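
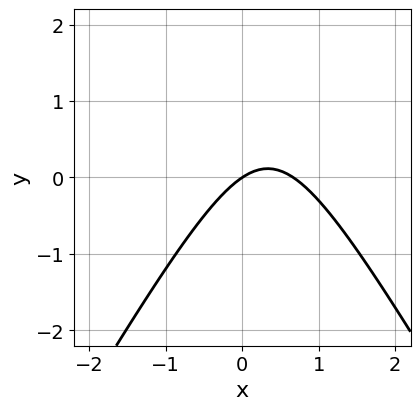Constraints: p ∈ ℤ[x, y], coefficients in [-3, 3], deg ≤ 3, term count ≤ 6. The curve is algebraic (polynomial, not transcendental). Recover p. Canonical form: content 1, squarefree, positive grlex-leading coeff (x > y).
3*x^2 - y^2 - 2*x + 3*y

1. The degree is 2 — a generic line meets the curve in up to 2 points.
2. From the visible intercepts: it crosses the x-axis at the gridline x = 0; it meets the y-axis at y = 0 (among the integer gridlines).
3. Together with the visible shape, these determine p as stated.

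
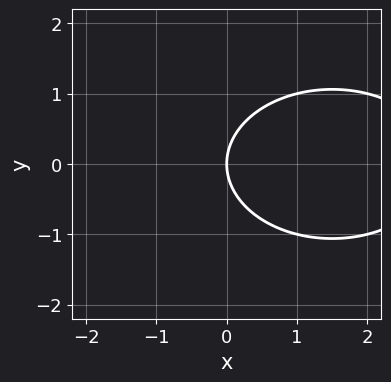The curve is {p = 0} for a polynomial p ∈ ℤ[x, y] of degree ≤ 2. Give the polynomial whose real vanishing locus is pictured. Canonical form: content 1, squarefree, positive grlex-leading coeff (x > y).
x^2 + 2*y^2 - 3*x

First, degree: no degree-1 curve has this shape, so deg p = 2.
Next, symmetries: it's symmetric under y → −y, forcing even powers of y.
Next, from the visible intercepts: it crosses the x-axis at the gridline x = 0; it crosses the y-axis at the gridline y = 0.
Finally, fitting integer coefficients to these (and the overall shape) gives p.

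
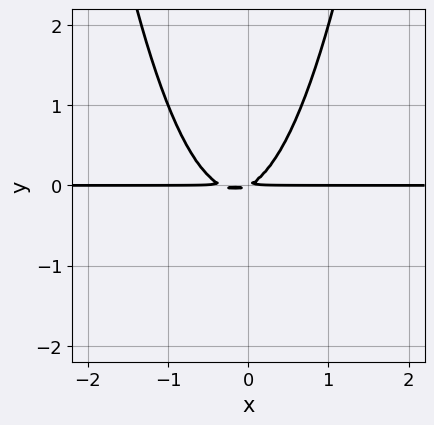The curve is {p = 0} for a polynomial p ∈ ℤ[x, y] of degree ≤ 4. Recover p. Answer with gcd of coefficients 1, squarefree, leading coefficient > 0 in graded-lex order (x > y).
3*x^2*y + x*y - 2*y^2

(a) deg p = 3. The shape is more complex than any degree-2 curve.
(b) Against the integer gridlines: every point of the x-axis in the box is on the curve.
(c) Assembling these constraints gives the stated polynomial.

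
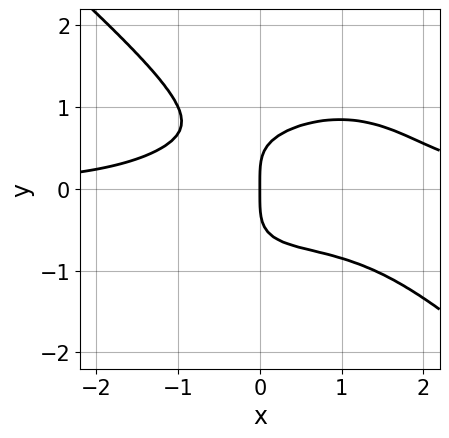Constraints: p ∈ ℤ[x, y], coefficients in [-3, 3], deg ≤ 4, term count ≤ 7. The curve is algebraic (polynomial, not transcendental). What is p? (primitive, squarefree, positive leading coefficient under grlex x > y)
2*x^3*y + 3*y^4 - 2*x^2*y + 2*x*y^2 - 3*x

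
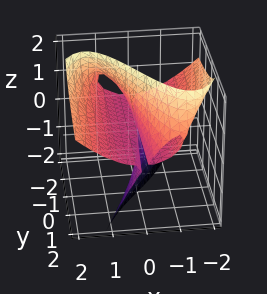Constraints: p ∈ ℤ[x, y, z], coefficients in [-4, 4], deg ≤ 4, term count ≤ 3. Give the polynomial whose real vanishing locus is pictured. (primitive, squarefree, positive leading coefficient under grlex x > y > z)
x^3 - y*z^2 - 3*x*z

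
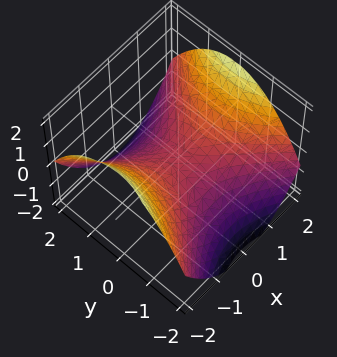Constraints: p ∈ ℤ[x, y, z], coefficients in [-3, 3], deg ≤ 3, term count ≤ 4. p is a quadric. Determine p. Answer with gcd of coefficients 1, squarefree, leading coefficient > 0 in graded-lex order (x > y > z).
x^2 - y^2 - 2*z

First, degree: a saddle surface; a quadric, so deg p = 2.
Then, symmetries: it's symmetric under x → −x, forcing even powers of x; it's symmetric under y → −y, forcing even powers of y.
Then, reading off the gridlines: it meets the z-axis at z = 0 (among the integer gridlines); one y-axis crossing is at y = 0; it meets the x-axis at x = 0 (among the integer gridlines).
Finally, the integer polynomial consistent with all of this is the stated p.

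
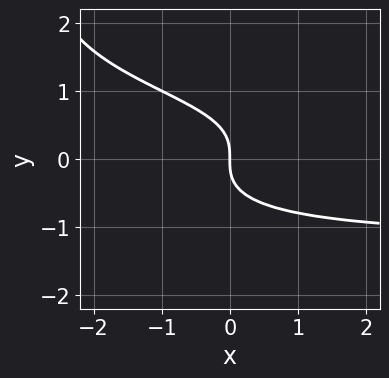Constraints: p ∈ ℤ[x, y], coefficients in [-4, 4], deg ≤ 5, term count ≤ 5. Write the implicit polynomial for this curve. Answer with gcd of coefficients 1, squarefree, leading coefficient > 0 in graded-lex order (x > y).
x*y^3 + 3*y^3 + 2*x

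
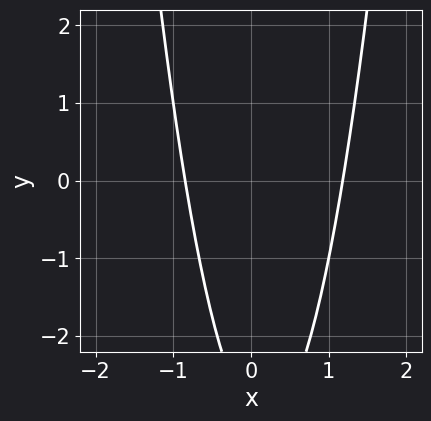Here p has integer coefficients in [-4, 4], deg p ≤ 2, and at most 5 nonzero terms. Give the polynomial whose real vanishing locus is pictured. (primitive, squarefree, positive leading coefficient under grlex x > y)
1. Degree: the shape is more complex than any degree-1 curve, so deg p = 2.
2. Reading off the gridlines: no y-intercept at any integer in the box.
3. Fitting integer coefficients to these (and the overall shape) gives p.

3*x^2 - x - y - 3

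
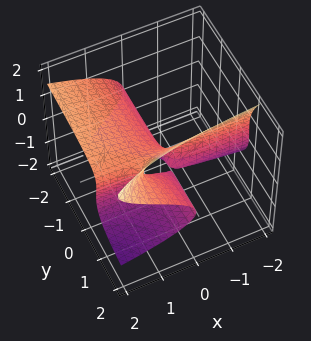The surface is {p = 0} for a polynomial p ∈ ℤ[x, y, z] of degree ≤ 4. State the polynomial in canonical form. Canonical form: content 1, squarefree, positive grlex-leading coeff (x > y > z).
3*y*z^2 - 2*z^3 - 3*x*y + 2*x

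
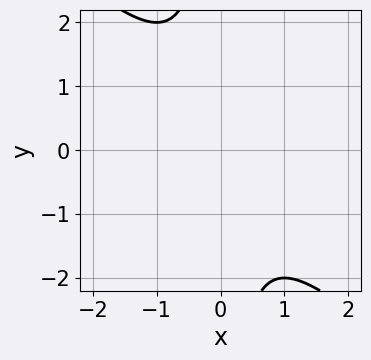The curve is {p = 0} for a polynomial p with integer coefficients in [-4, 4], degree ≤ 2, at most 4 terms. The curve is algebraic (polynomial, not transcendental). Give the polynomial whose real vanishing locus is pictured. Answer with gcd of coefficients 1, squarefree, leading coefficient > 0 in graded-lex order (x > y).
x^2 + x*y + 1

deg p = 2. A generic line meets the curve in up to 2 points.
Reading off the gridlines: it misses every integer gridline on the x-axis; the curve avoids every integer y-axis point in the box.
These observations pin down the coefficients.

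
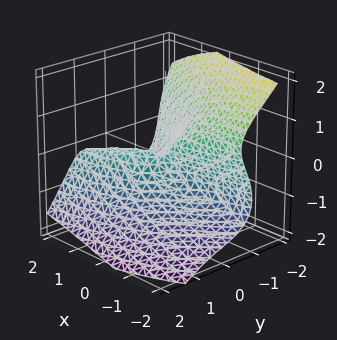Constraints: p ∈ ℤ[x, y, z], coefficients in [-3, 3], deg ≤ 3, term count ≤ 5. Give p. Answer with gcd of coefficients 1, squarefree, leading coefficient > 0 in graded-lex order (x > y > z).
3*y^3 + 3*z^3 + x^2 - 3*x*y + 2*x*z

Degree: a generic line meets the surface in up to 3 points, so deg p = 3.
Observable constraints: it crosses the x-axis at the gridline x = 0; one y-axis crossing is at y = 0; it meets the z-axis at z = 0 (among the integer gridlines).
Matching integer coefficients to the picture gives p.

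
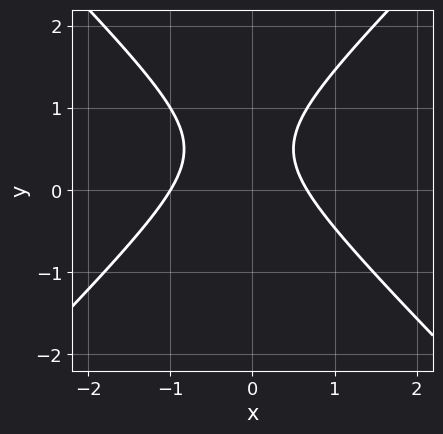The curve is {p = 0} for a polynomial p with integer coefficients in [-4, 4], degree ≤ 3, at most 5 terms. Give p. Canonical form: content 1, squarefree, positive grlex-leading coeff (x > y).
3*x^2 - 3*y^2 + x + 3*y - 2

Degree: the shape is more complex than any degree-1 curve, so deg p = 2.
Against the integer gridlines: the curve avoids every integer y-axis point in the box; one x-axis crossing is at x = -1.
The integer polynomial consistent with all of this is the stated p.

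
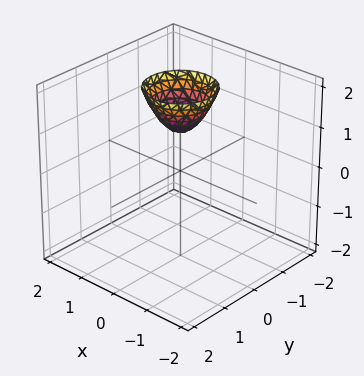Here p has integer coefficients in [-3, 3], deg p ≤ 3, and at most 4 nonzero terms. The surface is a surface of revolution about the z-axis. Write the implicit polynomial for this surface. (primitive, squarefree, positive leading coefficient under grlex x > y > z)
Degree: the shape is more complex than any degree-1 surface, so deg p = 2.
Symmetry: every cross-section ⟂ z is a circle, so x, y appear only via x² + y².
From the axis intercepts and sections: no x-intercept at any integer in the box; it crosses the z-axis at the gridline z = 1; no y-intercept at any integer in the box; a circular section at z = 2 has radius between 0 and 1.
The integer polynomial consistent with all of this is the stated p.

3*x^2 + 3*y^2 - 2*z + 2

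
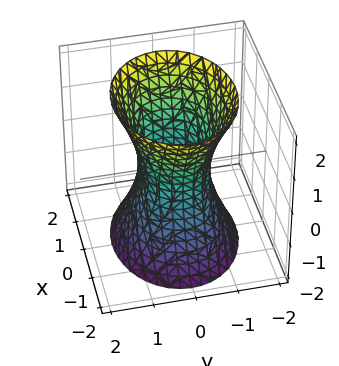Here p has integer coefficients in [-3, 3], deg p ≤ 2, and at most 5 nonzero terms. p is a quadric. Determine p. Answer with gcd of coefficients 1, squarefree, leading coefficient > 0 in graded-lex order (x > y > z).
2*x^2 + 3*y^2 - z^2 - 2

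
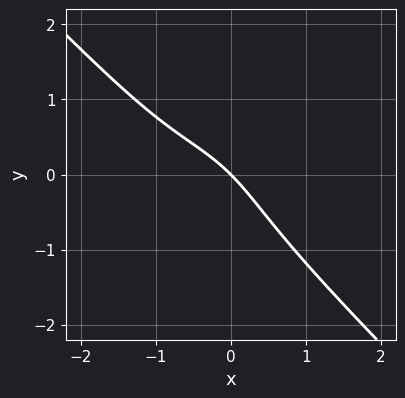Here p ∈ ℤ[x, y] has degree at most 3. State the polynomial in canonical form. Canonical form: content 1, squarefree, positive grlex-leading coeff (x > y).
x^3 + y^3 + x^2 + 2*x + 2*y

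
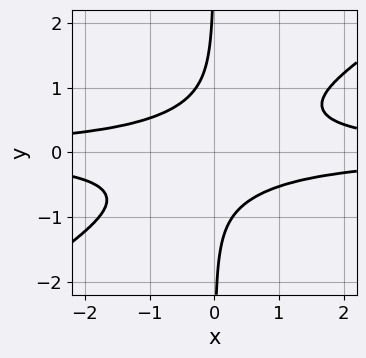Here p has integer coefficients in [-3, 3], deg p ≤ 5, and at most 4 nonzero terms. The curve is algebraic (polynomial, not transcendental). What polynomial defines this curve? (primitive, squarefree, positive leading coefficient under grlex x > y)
2*x^2*y^2 - 3*x*y^3 - 1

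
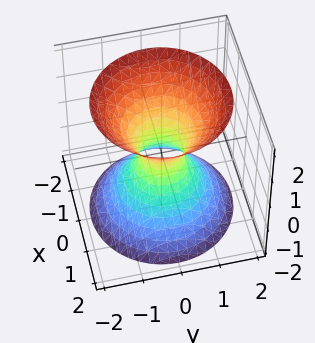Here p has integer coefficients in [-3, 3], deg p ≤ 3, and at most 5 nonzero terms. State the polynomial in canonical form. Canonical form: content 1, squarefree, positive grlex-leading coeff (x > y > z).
3*x^2 + 3*y^2 - 2*z^2 - 1

First, deg p = 2. No degree-1 surface has this shape.
Then, symmetries: rotational symmetry about the z-axis ⇒ p depends on x, y only through x² + y².
Next, reading off the gridlines: the surface avoids every integer z-axis point in the box; a circular section at z = 0 has radius between 0 and 1.
Finally, matching integer coefficients to the picture gives p.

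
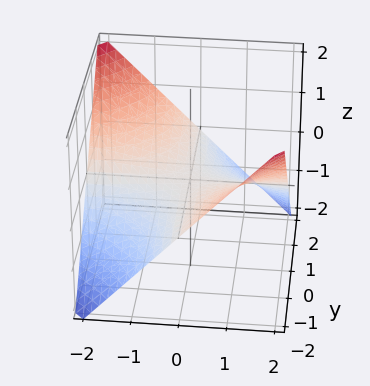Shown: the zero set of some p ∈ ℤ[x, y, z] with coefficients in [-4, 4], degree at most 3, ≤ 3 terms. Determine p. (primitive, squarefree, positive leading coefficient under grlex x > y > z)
(a) Degree: a saddle surface; a quadric, so deg p = 2.
(b) Reading off the gridlines: every point of the y-axis in the box is on the surface; the visible x-axis segment lies entirely on the surface; one z-axis crossing is at z = 0.
(c) Matching integer coefficients to the picture gives p.

x*y + 2*z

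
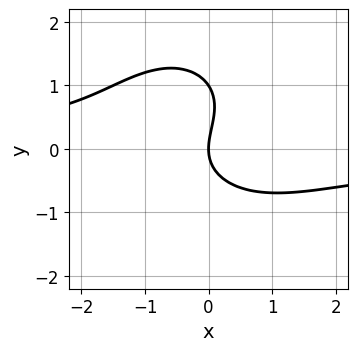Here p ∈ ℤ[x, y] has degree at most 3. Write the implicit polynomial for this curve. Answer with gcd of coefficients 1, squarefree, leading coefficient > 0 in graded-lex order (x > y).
2*x^2*y + 2*y^3 - 2*y^2 + 3*x

Degree: the shape is more complex than any degree-2 curve, so deg p = 3.
Reading off the gridlines: the y-axis gridline crossings are at y ∈ {0, 1}; it meets the x-axis at x = 0 (among the integer gridlines).
Solving for integer coefficients yields p as stated.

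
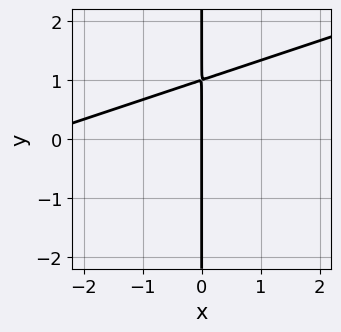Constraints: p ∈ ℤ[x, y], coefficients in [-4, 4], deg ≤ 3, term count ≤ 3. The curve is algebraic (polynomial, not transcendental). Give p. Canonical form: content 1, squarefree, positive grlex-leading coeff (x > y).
First, the degree is 2 — no degree-1 curve has this shape.
Then, reading off the gridlines: one x-axis crossing is at x = 0; the visible y-axis segment lies entirely on the curve.
Finally, assembling these constraints gives the stated polynomial.

x^2 - 3*x*y + 3*x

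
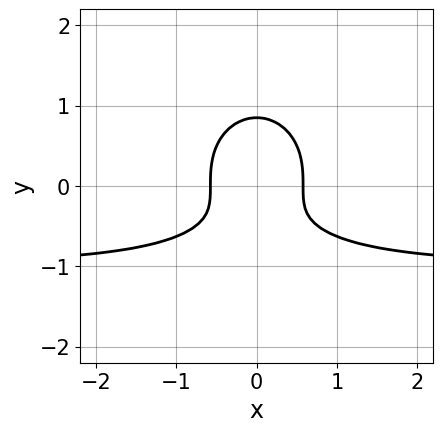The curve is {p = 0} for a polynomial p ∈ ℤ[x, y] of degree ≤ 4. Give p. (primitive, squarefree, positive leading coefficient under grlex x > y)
3*x^2*y + 3*y^3 + 3*x^2 - y - 1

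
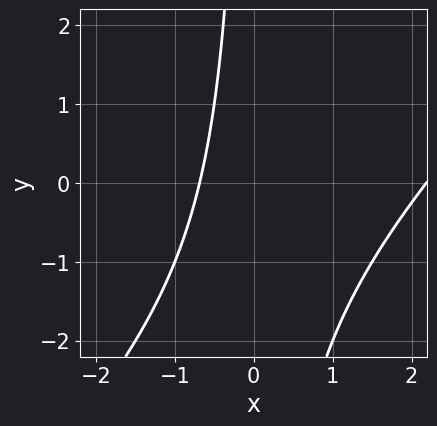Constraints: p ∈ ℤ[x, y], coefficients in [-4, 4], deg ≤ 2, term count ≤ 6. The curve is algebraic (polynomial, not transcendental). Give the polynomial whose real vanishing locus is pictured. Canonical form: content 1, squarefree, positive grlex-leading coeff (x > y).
2*x^2 - 2*x*y - 3*x - 3

1. Degree: the shape is more complex than any degree-1 curve, so deg p = 2.
2. Against the integer gridlines: the curve avoids every integer y-axis point in the box.
3. Fitting integer coefficients to these (and the overall shape) gives p.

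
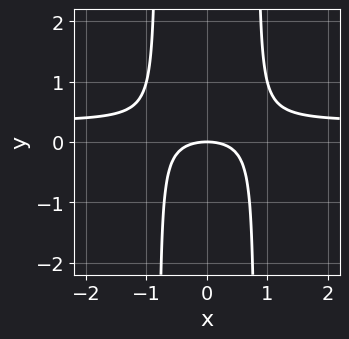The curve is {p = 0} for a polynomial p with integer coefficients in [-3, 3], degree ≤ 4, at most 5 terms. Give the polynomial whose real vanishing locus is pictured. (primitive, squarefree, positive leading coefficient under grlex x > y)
3*x^2*y - x^2 - 2*y

1. The degree is 3 — a generic line meets the curve in up to 3 points.
2. Symmetries: it's symmetric under x → −x, forcing even powers of x.
3. Observable constraints: it crosses the y-axis at the gridline y = 0; it meets the x-axis at x = 0 (among the integer gridlines).
4. Putting this together gives p.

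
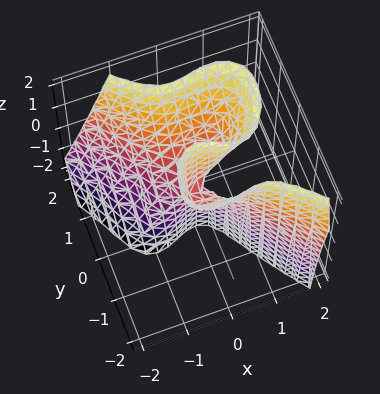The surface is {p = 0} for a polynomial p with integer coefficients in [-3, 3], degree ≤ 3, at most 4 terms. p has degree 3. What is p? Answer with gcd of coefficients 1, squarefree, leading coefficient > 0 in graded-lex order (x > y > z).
3*x^3 - 2*x^2*z + 2*y^3 - 2*y*z

1. deg p = 3. No degree-2 surface has this shape.
2. Against the integer gridlines: every point of the z-axis in the box is on the surface; it crosses the y-axis at the gridline y = 0; it meets the x-axis at x = 0 (among the integer gridlines).
3. Together with the visible shape, these determine p as stated.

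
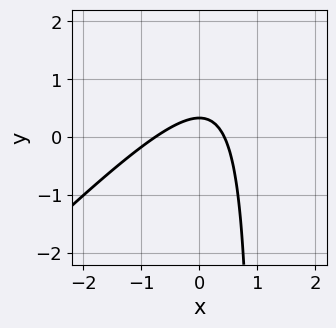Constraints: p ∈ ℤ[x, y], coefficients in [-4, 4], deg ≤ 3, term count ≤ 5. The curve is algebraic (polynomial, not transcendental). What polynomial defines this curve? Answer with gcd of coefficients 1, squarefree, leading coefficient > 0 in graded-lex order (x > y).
3*x^2 - 3*x*y + x + 3*y - 1

The degree is 2 — a generic line meets the curve in up to 2 points.
Solving for integer coefficients yields p as stated.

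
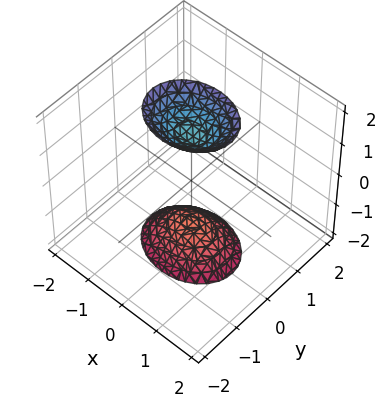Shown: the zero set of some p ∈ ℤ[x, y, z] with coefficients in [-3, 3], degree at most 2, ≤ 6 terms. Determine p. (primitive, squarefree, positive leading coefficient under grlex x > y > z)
2*x^2 + 3*y^2 - z^2 + 2

1. There are 2 components. They look like related sheets of one shape, so recover p as a whole.
2. deg p = 2. Two sheets facing apart; a quadric.
3. Symmetries: it's symmetric under z → −z, forcing even powers of z; the y ↦ −y reflection is a symmetry, so y appears only in even powers; it's symmetric under x → −x, forcing even powers of x.
4. Against the integer gridlines: no x-intercept at any integer in the box; it misses every integer gridline on the y-axis.
5. These observations pin down the coefficients.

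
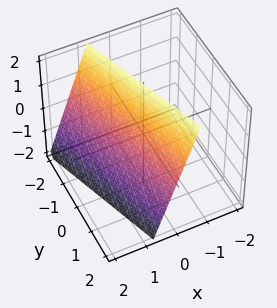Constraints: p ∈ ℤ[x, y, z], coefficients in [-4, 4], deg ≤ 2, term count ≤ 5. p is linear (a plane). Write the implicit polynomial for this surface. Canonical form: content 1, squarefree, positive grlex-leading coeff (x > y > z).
First, the degree is 1 — every cross-section is a straight line — this is a plane.
Then, observable constraints: it meets the y-axis at y = 2 (among the integer gridlines); it crosses the z-axis at the gridline z = 2.
Finally, solving for integer coefficients yields p as stated.

3*x + y + z - 2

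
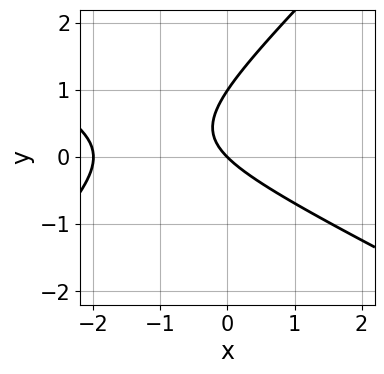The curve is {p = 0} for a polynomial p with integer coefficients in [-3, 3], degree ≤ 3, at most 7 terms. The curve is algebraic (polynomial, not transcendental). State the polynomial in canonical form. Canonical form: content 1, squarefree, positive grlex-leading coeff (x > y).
x^2 + x*y - 2*y^2 + 2*x + 2*y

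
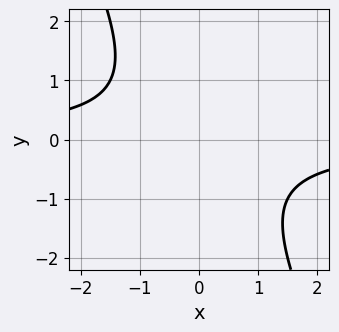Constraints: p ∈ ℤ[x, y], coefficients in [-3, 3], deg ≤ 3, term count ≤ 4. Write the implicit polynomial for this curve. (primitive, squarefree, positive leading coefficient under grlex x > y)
The degree is 2 — no degree-1 curve has this shape.
Checking where it meets the axes: no y-intercept at any integer in the box; it misses every integer gridline on the x-axis.
Fitting integer coefficients to these (and the overall shape) gives p.

2*x*y + y^2 + 2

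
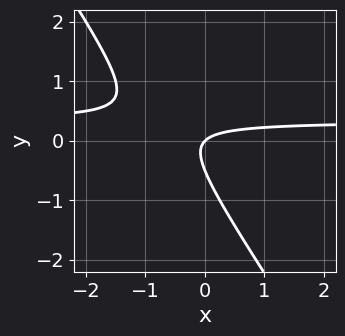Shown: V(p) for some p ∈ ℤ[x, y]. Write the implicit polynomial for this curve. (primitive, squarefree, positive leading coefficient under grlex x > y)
3*x*y + 2*y^2 - x + y

deg p = 2. The shape is more complex than any degree-1 curve.
From the visible intercepts: one x-axis crossing is at x = 0; one y-axis crossing is at y = 0.
Solving for integer coefficients yields p as stated.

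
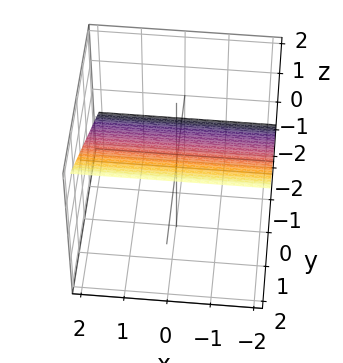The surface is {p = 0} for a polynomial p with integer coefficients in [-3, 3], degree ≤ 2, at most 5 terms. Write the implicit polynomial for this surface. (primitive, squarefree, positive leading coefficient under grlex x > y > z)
The degree is 1 — every cross-section is a straight line — this is a plane.
Observable constraints: one y-axis crossing is at y = -1; the surface avoids every integer x-axis point in the box.
Fitting integer coefficients to these (and the overall shape) gives p.

2*y - 3*z + 2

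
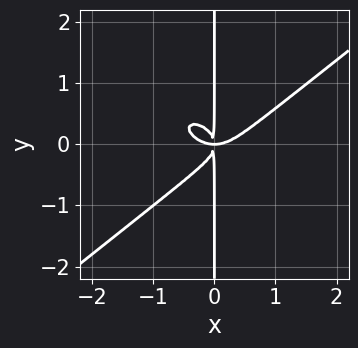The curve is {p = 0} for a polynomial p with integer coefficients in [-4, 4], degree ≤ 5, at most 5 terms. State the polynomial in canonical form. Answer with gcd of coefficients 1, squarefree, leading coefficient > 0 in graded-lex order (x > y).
x^4 - 2*x*y^3 - x^2*y

1. The degree is 4 — no degree-3 curve has this shape.
2. Reading off the gridlines: every point of the y-axis in the box is on the curve.
3. Together with the visible shape, these determine p as stated.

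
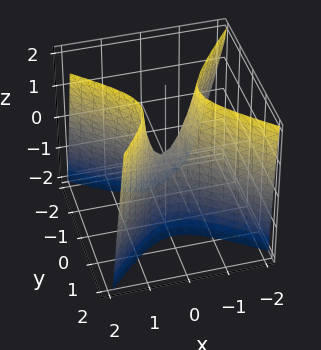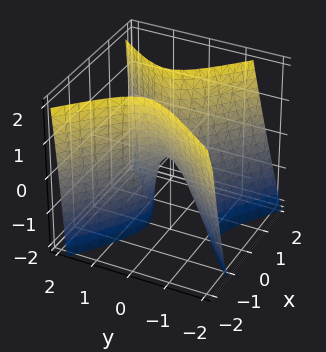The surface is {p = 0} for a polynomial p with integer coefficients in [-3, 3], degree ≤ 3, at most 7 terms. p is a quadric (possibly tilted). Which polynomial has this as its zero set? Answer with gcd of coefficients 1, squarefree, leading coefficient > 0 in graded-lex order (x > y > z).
(a) Degree: no degree-1 surface has this shape, so deg p = 2.
(b) Checking where it meets the axes: it crosses the z-axis at the gridline z = 0; one x-axis crossing is at x = 0; it meets the y-axis at y = 0 (among the integer gridlines).
(c) Together with the visible shape, these determine p as stated.

3*x^2 + x*y - 3*y^2 + y*z - z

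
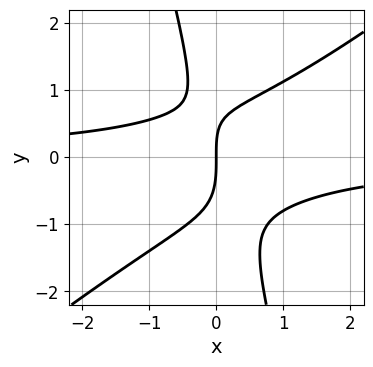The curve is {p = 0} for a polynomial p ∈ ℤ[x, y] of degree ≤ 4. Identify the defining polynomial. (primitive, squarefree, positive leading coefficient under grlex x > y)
3*x^2*y - 3*x*y^2 - y^3 - x*y + 3*x

deg p = 3. The shape is more complex than any degree-2 curve.
From the visible intercepts: it meets the x-axis at x = 0 (among the integer gridlines); it meets the y-axis at y = 0 (among the integer gridlines).
Fitting integer coefficients to these (and the overall shape) gives p.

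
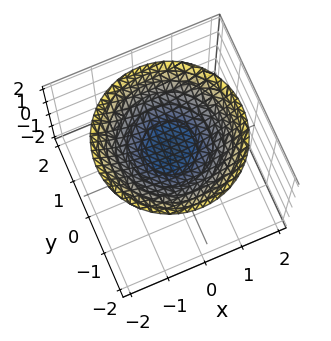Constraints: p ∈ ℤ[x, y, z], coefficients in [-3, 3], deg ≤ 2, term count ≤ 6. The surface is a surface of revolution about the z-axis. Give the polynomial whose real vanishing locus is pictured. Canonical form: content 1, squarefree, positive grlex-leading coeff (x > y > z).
1. Degree: no degree-1 surface has this shape, so deg p = 2.
2. Symmetry: the z-axis is an axis of rotation, so x and y enter only as x² + y².
3. From the visible intercepts: it meets the z-axis at z = 1 (among the integer gridlines); a circular section at z = 2 has radius between 1 and 2; the surface avoids every integer x-axis point in the box; no y-intercept at any integer in the box.
4. These observations pin down the coefficients.

x^2 + y^2 - 3*z + 3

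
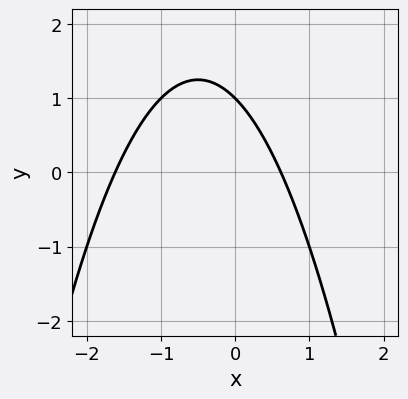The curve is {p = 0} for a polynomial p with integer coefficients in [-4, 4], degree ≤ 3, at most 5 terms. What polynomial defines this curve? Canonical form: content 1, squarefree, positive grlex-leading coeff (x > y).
x^2 + x + y - 1

The degree is 2 — no degree-1 curve has this shape.
From the axis intercepts and sections: one y-axis crossing is at y = 1.
Together with the visible shape, these determine p as stated.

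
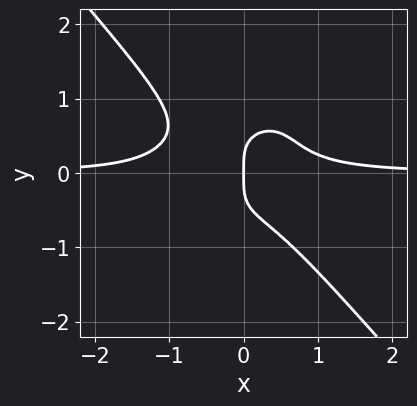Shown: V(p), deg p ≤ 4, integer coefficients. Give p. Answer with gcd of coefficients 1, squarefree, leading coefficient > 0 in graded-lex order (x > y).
3*x^3*y + 2*y^4 + x^2*y - x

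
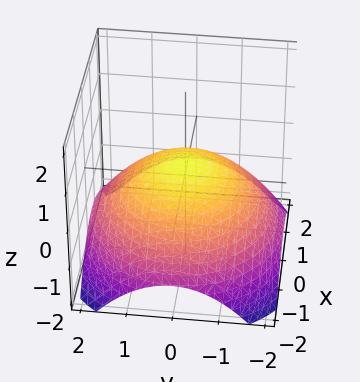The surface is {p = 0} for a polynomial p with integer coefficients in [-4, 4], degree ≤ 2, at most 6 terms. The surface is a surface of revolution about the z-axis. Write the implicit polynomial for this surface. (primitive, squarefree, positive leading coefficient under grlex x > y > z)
x^2 + y^2 + 3*z - 1

First, the degree is 2 — the shape is more complex than any degree-1 surface.
Then, symmetry: the surface is invariant under rotation about z: p = q(x² + y², z).
Next, from the visible intercepts: a circular section at z = 0 has radius exactly 1; among the integer gridlines, it crosses the x-axis at x ∈ {-1, 1}; among the integer gridlines, it crosses the y-axis at y ∈ {-1, 1}.
Finally, fitting integer coefficients to these (and the overall shape) gives p.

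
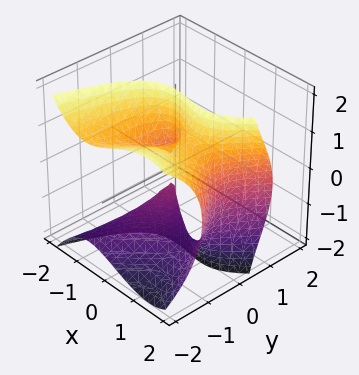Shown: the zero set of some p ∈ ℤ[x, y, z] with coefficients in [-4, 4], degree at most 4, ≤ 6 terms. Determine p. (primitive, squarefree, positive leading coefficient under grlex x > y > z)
2*x^3 - x*y^2 - 2*y*z^2 - 3*x^2 - 2*y^2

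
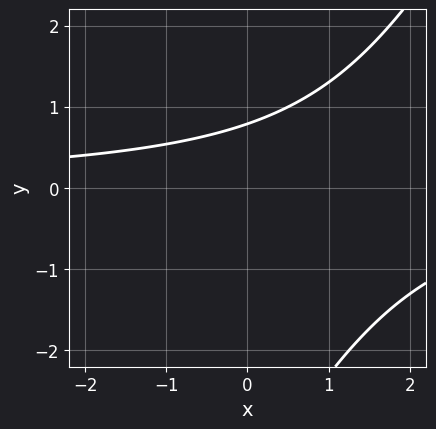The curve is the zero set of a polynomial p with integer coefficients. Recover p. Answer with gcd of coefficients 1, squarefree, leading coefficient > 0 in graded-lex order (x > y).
2*x*y - y^2 - 3*y + 3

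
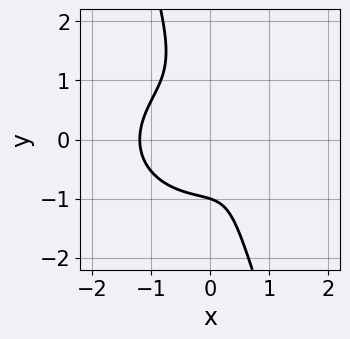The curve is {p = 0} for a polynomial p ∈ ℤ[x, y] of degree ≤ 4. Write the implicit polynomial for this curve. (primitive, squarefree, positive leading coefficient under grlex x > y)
(a) deg p = 3. No degree-2 curve has this shape.
(b) From the axis intercepts and sections: it crosses the y-axis at the gridline y = -1.
(c) Putting this together gives p.

2*x^3 + 3*x*y^2 + y^3 - 2*x + 1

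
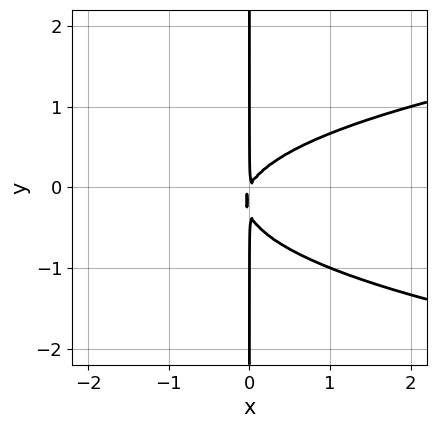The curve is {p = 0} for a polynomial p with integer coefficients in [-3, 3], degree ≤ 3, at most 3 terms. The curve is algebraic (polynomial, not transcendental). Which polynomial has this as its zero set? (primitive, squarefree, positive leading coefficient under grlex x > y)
3*x*y^2 - 2*x^2 + x*y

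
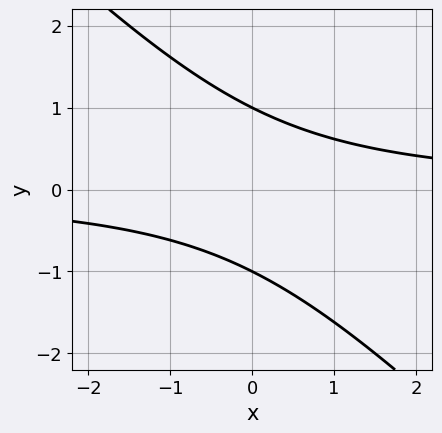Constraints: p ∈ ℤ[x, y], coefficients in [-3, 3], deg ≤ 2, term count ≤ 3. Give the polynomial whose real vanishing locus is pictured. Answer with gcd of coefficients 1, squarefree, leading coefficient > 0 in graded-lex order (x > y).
x*y + y^2 - 1

Degree: a generic line meets the curve in up to 2 points, so deg p = 2.
Observable constraints: the y-axis gridline crossings are at y ∈ {-1, 1}; the curve avoids every integer x-axis point in the box.
Assembling these constraints gives the stated polynomial.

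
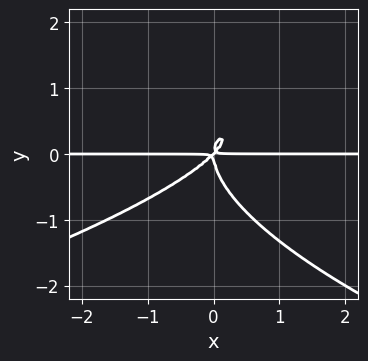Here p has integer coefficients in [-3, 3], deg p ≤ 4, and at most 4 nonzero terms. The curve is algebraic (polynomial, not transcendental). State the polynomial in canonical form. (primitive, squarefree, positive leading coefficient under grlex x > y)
1. Degree: a generic line meets the curve in up to 4 points, so deg p = 4.
2. Reading off the gridlines: the visible x-axis segment lies entirely on the curve.
3. Fitting integer coefficients to these (and the overall shape) gives p.

y^4 + x^2*y - x*y^2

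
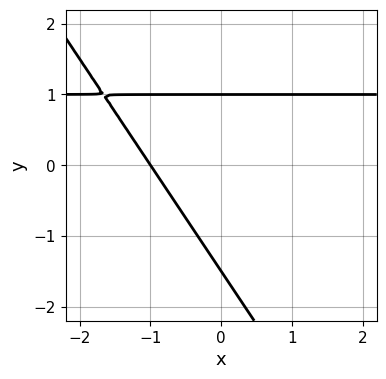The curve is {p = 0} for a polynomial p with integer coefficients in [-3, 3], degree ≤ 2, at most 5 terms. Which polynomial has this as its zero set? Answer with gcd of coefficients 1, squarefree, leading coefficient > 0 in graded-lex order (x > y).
3*x*y + 2*y^2 - 3*x + y - 3

First, deg p = 2.
Then, from the visible intercepts: one y-axis crossing is at y = 1; one x-axis crossing is at x = -1.
Finally, the integer polynomial consistent with all of this is the stated p.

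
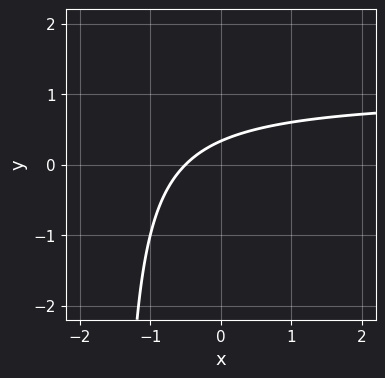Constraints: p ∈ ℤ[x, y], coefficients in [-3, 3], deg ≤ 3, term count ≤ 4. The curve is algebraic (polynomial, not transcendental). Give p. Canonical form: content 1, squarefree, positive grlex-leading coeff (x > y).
2*x*y - 2*x + 3*y - 1

The degree is 2 — no degree-1 curve has this shape.
The integer polynomial consistent with all of this is the stated p.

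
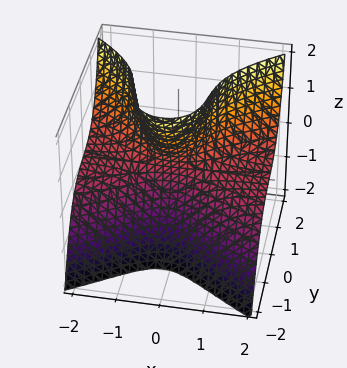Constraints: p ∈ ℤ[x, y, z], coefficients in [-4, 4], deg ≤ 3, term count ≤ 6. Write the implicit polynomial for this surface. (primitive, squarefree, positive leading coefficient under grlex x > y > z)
(a) Degree: no degree-2 surface has this shape, so deg p = 3.
(b) Checking where it meets the axes: it crosses the z-axis at the gridline z = 0; it crosses the y-axis at the gridline y = 0.
(c) These observations pin down the coefficients. Check: (-2, 0, 0) on the x-axis lies on the surface, and p(-2, 0, 0) = 0. ✓

3*x^2*z - 3*y^3 + x*z - z^2 - 2*y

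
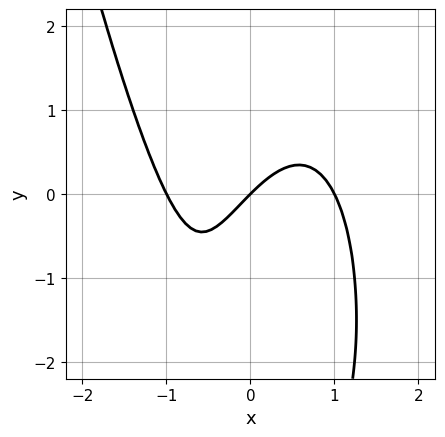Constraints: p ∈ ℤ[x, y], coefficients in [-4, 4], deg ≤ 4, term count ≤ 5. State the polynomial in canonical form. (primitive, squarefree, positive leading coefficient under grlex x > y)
3*x^3 + y^2 - 3*x + 3*y

Degree: no degree-2 curve has this shape, so deg p = 3.
Reading off the gridlines: one y-axis crossing is at y = 0; the x-axis gridline crossings are at x ∈ {-1, 0, 1}.
These observations pin down the coefficients.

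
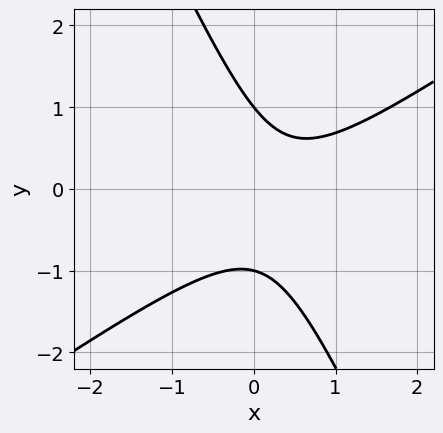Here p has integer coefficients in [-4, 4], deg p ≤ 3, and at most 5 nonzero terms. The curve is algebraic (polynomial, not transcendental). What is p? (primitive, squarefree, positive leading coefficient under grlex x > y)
(a) The degree is 2 — a generic line meets the curve in up to 2 points.
(b) Checking where it meets the axes: it misses every integer gridline on the x-axis; the y-axis gridline crossings are at y ∈ {-1, 1}.
(c) Matching integer coefficients to the picture gives p.

3*x^2 - 3*x*y - 2*y^2 - 2*x + 2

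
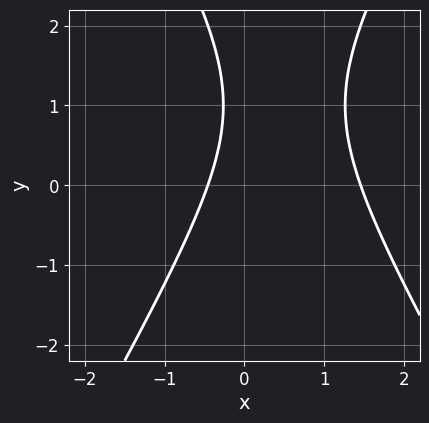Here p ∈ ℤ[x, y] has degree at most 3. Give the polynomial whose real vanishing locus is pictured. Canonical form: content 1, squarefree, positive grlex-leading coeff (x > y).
3*x^2 - y^2 - 3*x + 2*y - 2

First, degree: a generic line meets the curve in up to 2 points, so deg p = 2.
Next, from the axis intercepts and sections: no y-intercept at any integer in the box.
Finally, the integer polynomial consistent with all of this is the stated p.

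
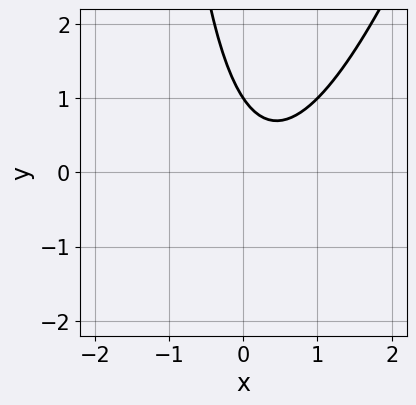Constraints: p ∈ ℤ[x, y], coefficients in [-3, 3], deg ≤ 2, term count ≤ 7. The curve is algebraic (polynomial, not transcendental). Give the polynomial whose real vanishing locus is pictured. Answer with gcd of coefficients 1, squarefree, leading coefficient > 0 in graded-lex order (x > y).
1. deg p = 2. The shape is more complex than any degree-1 curve.
2. From the axis intercepts and sections: it misses every integer gridline on the x-axis; it crosses the y-axis at the gridline y = 1.
3. These observations pin down the coefficients.

3*x^2 - x*y - 2*x - 2*y + 2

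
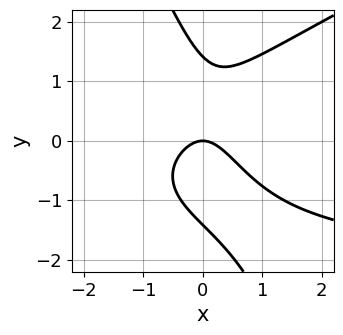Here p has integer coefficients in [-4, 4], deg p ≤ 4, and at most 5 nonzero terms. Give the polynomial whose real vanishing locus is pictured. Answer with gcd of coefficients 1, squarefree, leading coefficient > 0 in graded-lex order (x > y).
x^2*y - 2*x*y^2 - y^3 + 3*x^2 + 2*y

The degree is 3 — a generic line meets the curve in up to 3 points.
Against the integer gridlines: it crosses the x-axis at the gridline x = 0; it meets the y-axis at y = 0 (among the integer gridlines).
Assembling these constraints gives the stated polynomial.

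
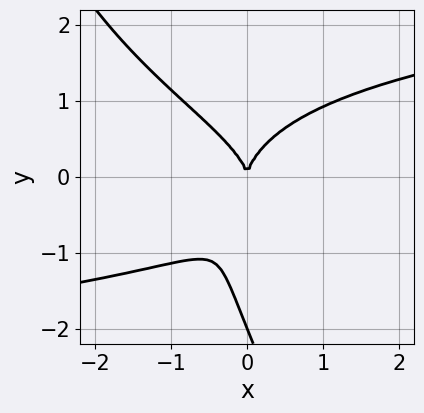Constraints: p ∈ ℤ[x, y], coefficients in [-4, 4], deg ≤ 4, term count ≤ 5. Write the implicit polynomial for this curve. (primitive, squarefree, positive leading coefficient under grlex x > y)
2*x*y^3 + y^4 - x*y^2 + 2*y^3 - 3*x^2

(a) Degree: a generic line meets the curve in up to 4 points, so deg p = 4.
(b) Against the integer gridlines: one x-axis crossing is at x = 0; among the integer gridlines, it crosses the y-axis at y ∈ {-2, 0}.
(c) Together with the visible shape, these determine p as stated.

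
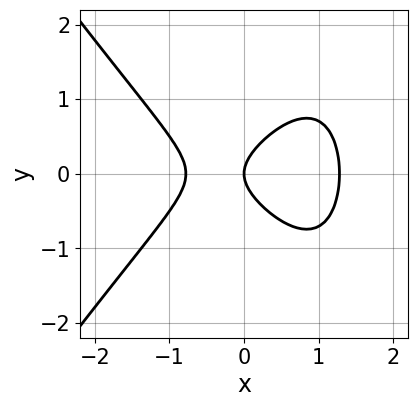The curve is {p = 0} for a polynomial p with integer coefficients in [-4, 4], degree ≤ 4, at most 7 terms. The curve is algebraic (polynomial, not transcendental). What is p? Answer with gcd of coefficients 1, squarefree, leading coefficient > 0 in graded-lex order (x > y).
(a) deg p = 3.
(b) Symmetries: the y ↦ −y reflection is a symmetry, so y appears only in even powers.
(c) Against the integer gridlines: it meets the y-axis at y = 0 (among the integer gridlines); it meets the x-axis at x = 0 (among the integer gridlines).
(d) Fitting integer coefficients to these (and the overall shape) gives p.

2*x^3 - x*y^2 - x^2 + 3*y^2 - 2*x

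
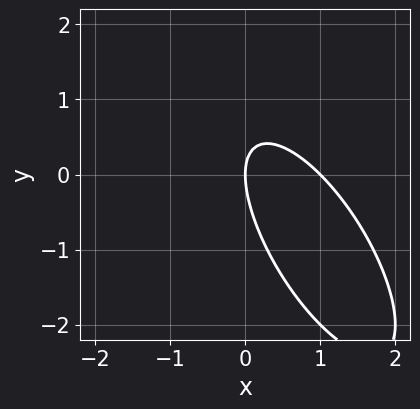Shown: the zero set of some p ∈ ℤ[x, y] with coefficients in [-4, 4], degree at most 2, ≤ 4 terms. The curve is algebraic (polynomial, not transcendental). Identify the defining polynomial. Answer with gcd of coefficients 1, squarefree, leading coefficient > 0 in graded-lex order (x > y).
2*x^2 + 2*x*y + y^2 - 2*x

First, the degree is 2 — a generic line meets the curve in up to 2 points.
Then, from the axis intercepts and sections: it meets the y-axis at y = 0 (among the integer gridlines); among the integer gridlines, it crosses the x-axis at x ∈ {0, 1}.
Finally, together with the visible shape, these determine p as stated.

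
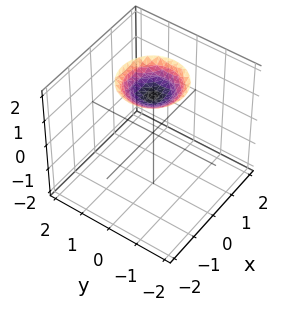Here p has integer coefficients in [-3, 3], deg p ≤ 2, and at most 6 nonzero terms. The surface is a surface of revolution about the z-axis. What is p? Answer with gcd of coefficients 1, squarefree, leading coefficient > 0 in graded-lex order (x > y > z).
The degree is 2 — a generic line meets the surface in up to 2 points.
Symmetries: rotational symmetry about the z-axis ⇒ p depends on x, y only through x² + y².
Against the integer gridlines: a circular section at z = 2 has radius exactly 1; it misses every integer gridline on the y-axis.
Putting this together gives p.

x^2 + y^2 - 2*z + 3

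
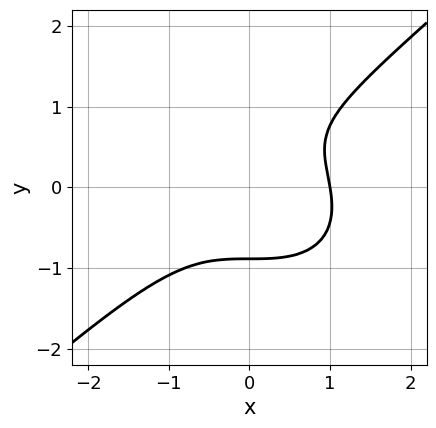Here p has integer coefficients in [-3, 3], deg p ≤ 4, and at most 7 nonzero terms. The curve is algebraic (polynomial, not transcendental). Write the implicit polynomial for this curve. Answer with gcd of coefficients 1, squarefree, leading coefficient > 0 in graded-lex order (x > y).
1. Degree: the shape is more complex than any degree-2 curve, so deg p = 3.
2. Against the integer gridlines: it crosses the x-axis at the gridline x = 1.
3. Putting this together gives p.

2*x^3 - 3*y^3 + y^2 + y - 2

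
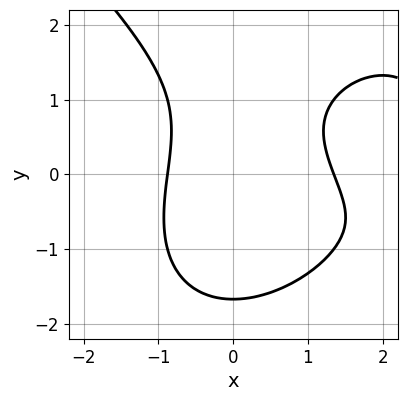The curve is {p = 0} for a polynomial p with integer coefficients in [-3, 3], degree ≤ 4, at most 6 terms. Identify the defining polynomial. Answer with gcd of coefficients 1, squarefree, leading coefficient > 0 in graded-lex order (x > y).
(a) The degree is 3 — a generic line meets the curve in up to 3 points.
(b) The integer polynomial consistent with all of this is the stated p.

x^3 + y^3 - 3*x^2 - y + 3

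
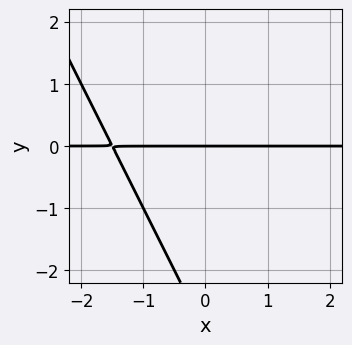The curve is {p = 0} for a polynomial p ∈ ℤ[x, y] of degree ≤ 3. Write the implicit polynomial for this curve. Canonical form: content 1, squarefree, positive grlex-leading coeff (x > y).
2*x*y + y^2 + 3*y

1. Degree: a generic line meets the curve in up to 2 points, so deg p = 2.
2. Observable constraints: it meets the y-axis at y = 0 (among the integer gridlines); the visible x-axis segment lies entirely on the curve.
3. Putting this together gives p.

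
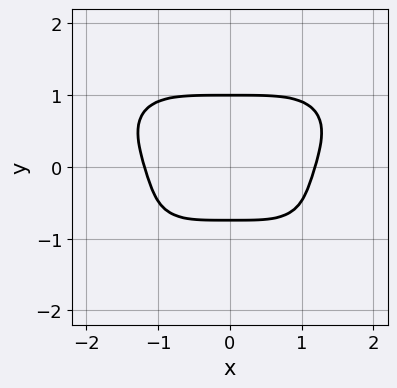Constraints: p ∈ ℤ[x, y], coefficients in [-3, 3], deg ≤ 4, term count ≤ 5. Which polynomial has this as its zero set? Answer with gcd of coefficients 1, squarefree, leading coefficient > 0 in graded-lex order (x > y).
x^4 + 3*y^4 + y^3 - 2*y - 2

First, the degree is 4 — no degree-3 curve has this shape.
Next, symmetries: mirror symmetry x ↦ −x ⇒ only even powers of x.
Next, checking where it meets the axes: it meets the y-axis at y = 1 (among the integer gridlines).
Finally, the integer polynomial consistent with all of this is the stated p.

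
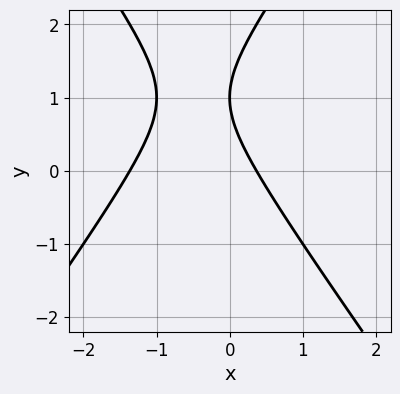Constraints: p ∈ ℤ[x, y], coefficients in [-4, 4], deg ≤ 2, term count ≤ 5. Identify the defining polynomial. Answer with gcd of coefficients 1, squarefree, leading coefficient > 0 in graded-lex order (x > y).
1. Degree: no degree-1 curve has this shape, so deg p = 2.
2. From the axis intercepts and sections: one y-axis crossing is at y = 1.
3. Matching integer coefficients to the picture gives p.

2*x^2 - y^2 + 2*x + 2*y - 1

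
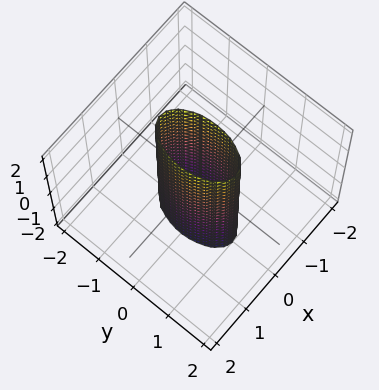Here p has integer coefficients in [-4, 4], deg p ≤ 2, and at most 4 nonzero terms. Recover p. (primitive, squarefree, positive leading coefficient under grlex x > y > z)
1. The degree is 2 — a cylinder; a quadric.
2. Symmetries: it's symmetric under x → −x, forcing even powers of x; mirror symmetry z ↦ −z ⇒ only even powers of z; the y ↦ −y reflection is a symmetry, so y appears only in even powers.
3. Reading off the gridlines: among the integer gridlines, it crosses the y-axis at y ∈ {-1, 1}; no z-intercept at any integer in the box.
4. Putting this together gives p.

3*x^2 + y^2 - 1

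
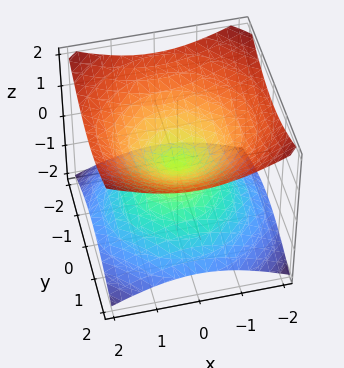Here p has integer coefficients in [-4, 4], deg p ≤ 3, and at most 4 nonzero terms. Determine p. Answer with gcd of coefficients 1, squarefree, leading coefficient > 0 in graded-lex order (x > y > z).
(a) The degree is 2 — a double cone through the origin; a quadric.
(b) Symmetries: mirror symmetry z ↦ −z ⇒ only even powers of z; rotational symmetry about the z-axis ⇒ p depends on x, y only through x² + y².
(c) From the axis intercepts and sections: it crosses the z-axis at the gridline z = 0; a circular section at z = 1 has radius between 1 and 2; one x-axis crossing is at x = 0.
(d) Solving for integer coefficients yields p as stated.

x^2 + y^2 - 2*z^2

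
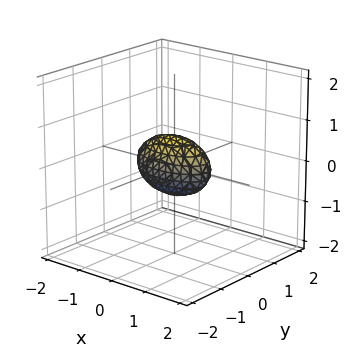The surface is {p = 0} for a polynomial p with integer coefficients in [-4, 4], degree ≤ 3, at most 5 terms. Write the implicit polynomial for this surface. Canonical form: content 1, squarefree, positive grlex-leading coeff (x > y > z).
x^2 + 3*y^2 + 2*z^2 - 1

(a) The degree is 2 — bounded and convex; a quadric.
(b) Symmetries: mirror symmetry x ↦ −x ⇒ only even powers of x; the z ↦ −z reflection is a symmetry, so z appears only in even powers; mirror symmetry y ↦ −y ⇒ only even powers of y.
(c) Checking where it meets the axes: the x-axis gridline crossings are at x ∈ {-1, 1}.
(d) Together with the visible shape, these determine p as stated.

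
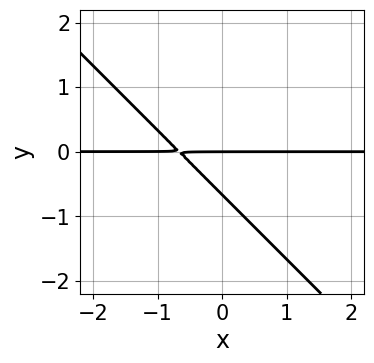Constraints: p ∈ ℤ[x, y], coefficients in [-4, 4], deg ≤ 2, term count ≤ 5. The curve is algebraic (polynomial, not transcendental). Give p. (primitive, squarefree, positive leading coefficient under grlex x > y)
Degree: a generic line meets the curve in up to 2 points, so deg p = 2.
Checking where it meets the axes: every point of the x-axis in the box is on the curve; it crosses the y-axis at the gridline y = 0.
Solving for integer coefficients yields p as stated.

3*x*y + 3*y^2 + 2*y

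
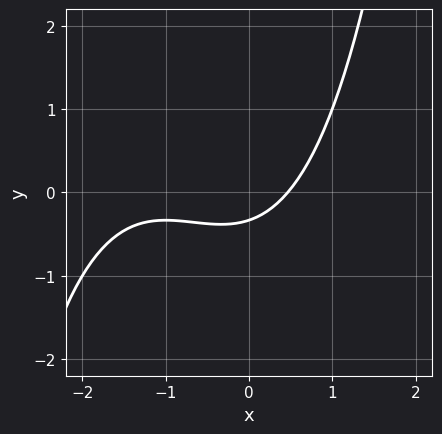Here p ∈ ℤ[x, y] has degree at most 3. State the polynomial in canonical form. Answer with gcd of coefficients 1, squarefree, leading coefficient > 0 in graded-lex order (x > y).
x^3 + 2*x^2 + x - 3*y - 1

Degree: a generic line meets the curve in up to 3 points, so deg p = 3.
Matching integer coefficients to the picture gives p.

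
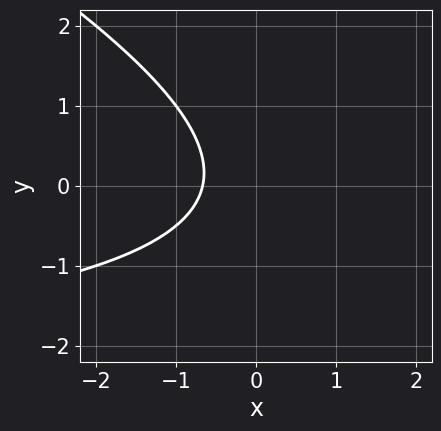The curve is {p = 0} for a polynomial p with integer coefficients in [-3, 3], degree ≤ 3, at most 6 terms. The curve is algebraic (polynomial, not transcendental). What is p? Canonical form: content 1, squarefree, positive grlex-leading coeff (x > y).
x*y + 2*y^2 + 3*x + 2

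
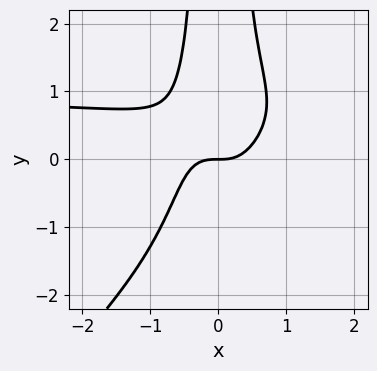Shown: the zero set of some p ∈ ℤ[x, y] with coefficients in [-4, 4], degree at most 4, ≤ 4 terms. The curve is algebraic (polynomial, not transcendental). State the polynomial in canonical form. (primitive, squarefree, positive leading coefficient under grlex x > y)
1. Degree: a generic line meets the curve in up to 4 points, so deg p = 4.
2. Reading off the gridlines: it meets the x-axis at x = 0 (among the integer gridlines); it crosses the y-axis at the gridline y = 0.
3. The integer polynomial consistent with all of this is the stated p.

2*x^3*y - 2*x^2*y^2 - 2*x^3 + y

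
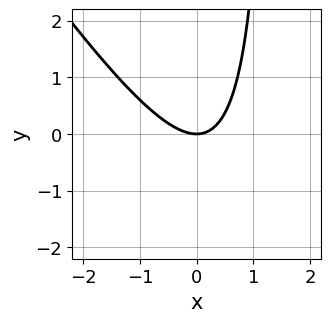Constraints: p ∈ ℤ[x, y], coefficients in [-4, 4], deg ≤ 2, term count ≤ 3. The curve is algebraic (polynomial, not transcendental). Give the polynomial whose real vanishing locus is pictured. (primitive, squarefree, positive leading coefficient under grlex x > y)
3*x^2 + 2*x*y - 3*y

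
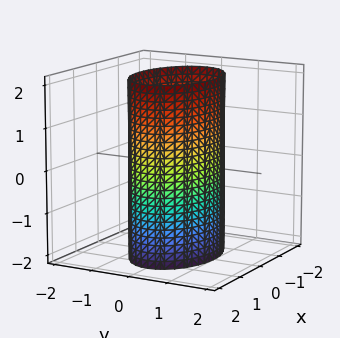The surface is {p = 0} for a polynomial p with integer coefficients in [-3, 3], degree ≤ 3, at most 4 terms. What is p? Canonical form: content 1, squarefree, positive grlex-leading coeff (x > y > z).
x^2 + 2*y^2 - 2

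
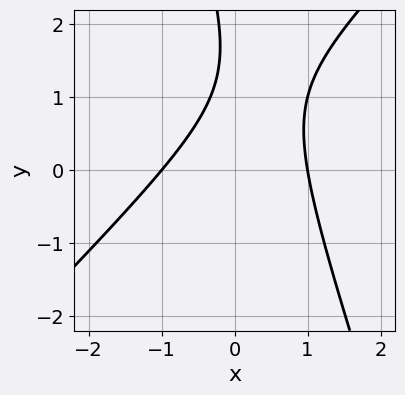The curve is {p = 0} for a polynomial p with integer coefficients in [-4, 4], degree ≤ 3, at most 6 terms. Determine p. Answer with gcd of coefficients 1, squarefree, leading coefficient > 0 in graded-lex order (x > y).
1. deg p = 2. The shape is more complex than any degree-1 curve.
2. Checking where it meets the axes: the curve avoids every integer y-axis point in the box; the x-axis gridline crossings are at x ∈ {-1, 1}.
3. Solving for integer coefficients yields p as stated.

3*x^2 - 2*x*y - y^2 + 3*y - 3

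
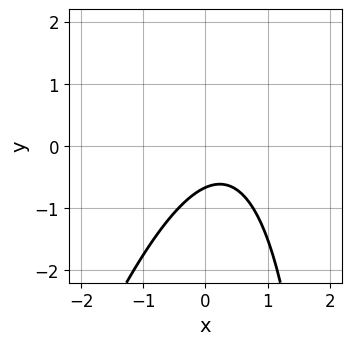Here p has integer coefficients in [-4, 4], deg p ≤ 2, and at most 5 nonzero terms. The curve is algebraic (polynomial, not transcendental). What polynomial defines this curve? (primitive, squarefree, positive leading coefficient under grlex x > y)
(a) Degree: the shape is more complex than any degree-1 curve, so deg p = 2.
(b) Reading off the gridlines: it misses every integer gridline on the x-axis.
(c) The integer polynomial consistent with all of this is the stated p.

3*x^2 - x*y - 2*x + 3*y + 2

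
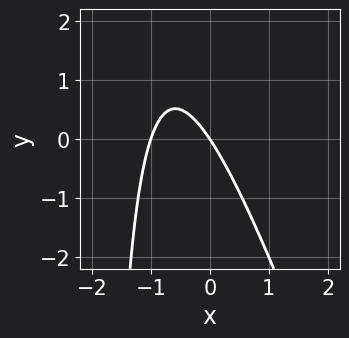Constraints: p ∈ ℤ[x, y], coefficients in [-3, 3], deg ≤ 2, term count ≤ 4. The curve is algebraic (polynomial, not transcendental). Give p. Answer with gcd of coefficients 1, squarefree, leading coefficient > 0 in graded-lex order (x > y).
3*x^2 + x*y + 3*x + 2*y

deg p = 2. The shape is more complex than any degree-1 curve.
Against the integer gridlines: it crosses the y-axis at the gridline y = 0; among the integer gridlines, it crosses the x-axis at x ∈ {-1, 0}.
These observations pin down the coefficients.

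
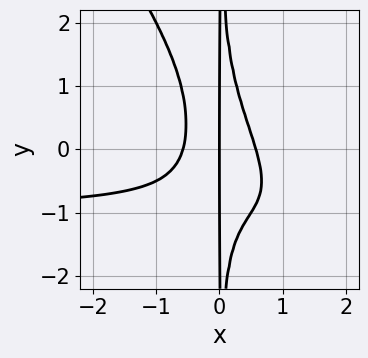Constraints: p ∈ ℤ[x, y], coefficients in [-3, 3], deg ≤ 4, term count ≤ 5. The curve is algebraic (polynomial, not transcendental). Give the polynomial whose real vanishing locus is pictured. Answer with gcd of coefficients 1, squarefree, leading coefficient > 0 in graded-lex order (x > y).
First, deg p = 4. The shape is more complex than any degree-3 curve.
Then, from the visible intercepts: one x-axis crossing is at x = 0; the visible y-axis segment lies entirely on the curve.
Finally, matching integer coefficients to the picture gives p.

3*x^3*y + 2*x^2*y^2 + 3*x^3 - x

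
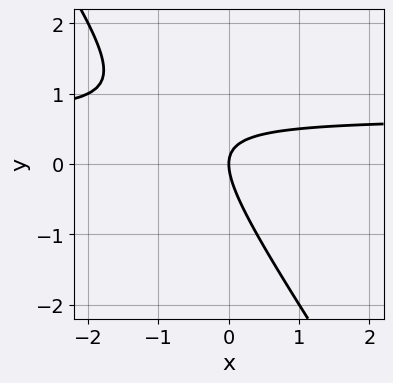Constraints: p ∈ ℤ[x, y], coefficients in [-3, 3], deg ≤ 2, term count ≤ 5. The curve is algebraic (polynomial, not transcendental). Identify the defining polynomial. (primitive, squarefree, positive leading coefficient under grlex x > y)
3*x*y + 2*y^2 - 2*x

deg p = 2. The shape is more complex than any degree-1 curve.
Observable constraints: it meets the x-axis at x = 0 (among the integer gridlines); one y-axis crossing is at y = 0.
Assembling these constraints gives the stated polynomial.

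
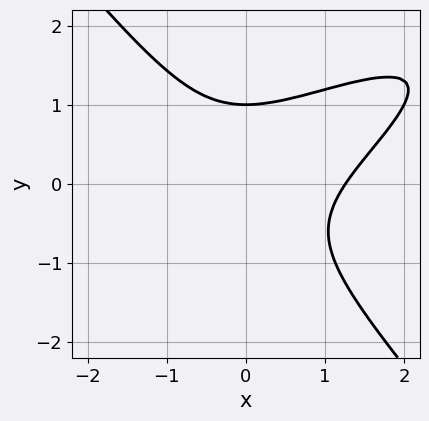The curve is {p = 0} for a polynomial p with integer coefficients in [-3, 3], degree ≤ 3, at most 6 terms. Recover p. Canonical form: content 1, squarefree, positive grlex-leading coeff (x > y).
1. Degree: no degree-2 curve has this shape, so deg p = 3.
2. Observable constraints: one y-axis crossing is at y = 1.
3. Assembling these constraints gives the stated polynomial.

x^3 - 2*x^2*y + 2*y^3 - 2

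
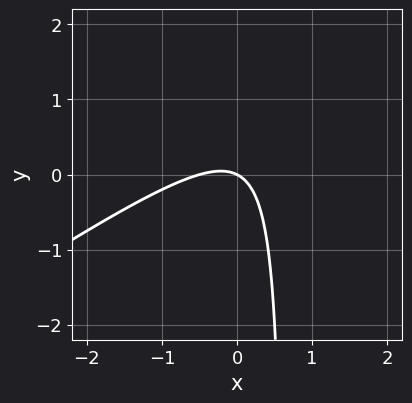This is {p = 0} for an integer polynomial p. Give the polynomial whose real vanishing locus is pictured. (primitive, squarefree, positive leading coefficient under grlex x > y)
2*x^2 - 3*x*y + x + 2*y

(a) deg p = 2. A generic line meets the curve in up to 2 points.
(b) Against the integer gridlines: one y-axis crossing is at y = 0; one x-axis crossing is at x = 0.
(c) Putting this together gives p.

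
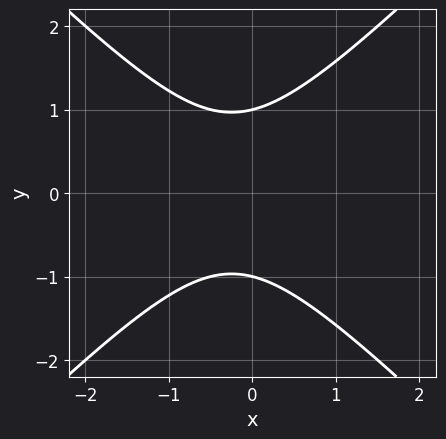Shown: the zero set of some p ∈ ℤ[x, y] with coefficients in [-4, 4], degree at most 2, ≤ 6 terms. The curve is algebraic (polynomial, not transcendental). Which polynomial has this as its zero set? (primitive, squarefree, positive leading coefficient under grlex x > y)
1. The degree is 2 — a generic line meets the curve in up to 2 points.
2. Symmetries: the y ↦ −y reflection is a symmetry, so y appears only in even powers.
3. Observable constraints: it misses every integer gridline on the x-axis; among the integer gridlines, it crosses the y-axis at y ∈ {-1, 1}.
4. Solving for integer coefficients yields p as stated.

2*x^2 - 2*y^2 + x + 2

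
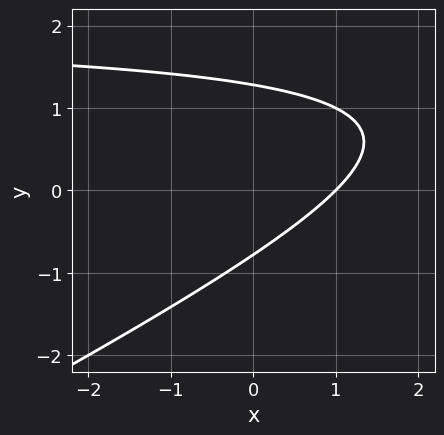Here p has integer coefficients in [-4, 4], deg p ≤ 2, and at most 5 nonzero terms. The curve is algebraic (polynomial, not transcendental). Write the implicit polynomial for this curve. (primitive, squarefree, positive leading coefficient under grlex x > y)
Degree: a generic line meets the curve in up to 2 points, so deg p = 2.
From the axis intercepts and sections: one x-axis crossing is at x = 1.
Matching integer coefficients to the picture gives p.

x*y - 2*y^2 - 2*x + y + 2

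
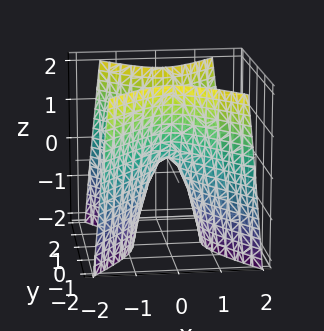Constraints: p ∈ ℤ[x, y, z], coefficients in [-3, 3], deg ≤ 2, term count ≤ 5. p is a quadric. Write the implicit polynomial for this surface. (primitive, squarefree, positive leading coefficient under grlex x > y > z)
Degree: a hyperbolic paraboloid; a quadric, so deg p = 2.
Symmetries: it's symmetric under y → −y, forcing even powers of y; it's symmetric under x → −x, forcing even powers of x.
Reading off the gridlines: one y-axis crossing is at y = 0; one z-axis crossing is at z = 0; it crosses the x-axis at the gridline x = 0.
Matching integer coefficients to the picture gives p.

3*x^2 - 2*y^2 + z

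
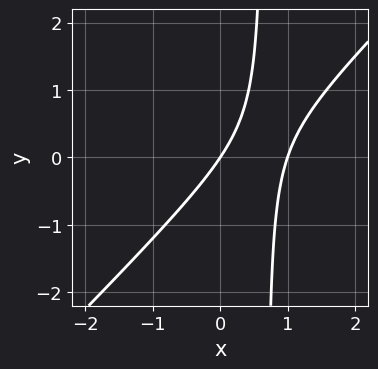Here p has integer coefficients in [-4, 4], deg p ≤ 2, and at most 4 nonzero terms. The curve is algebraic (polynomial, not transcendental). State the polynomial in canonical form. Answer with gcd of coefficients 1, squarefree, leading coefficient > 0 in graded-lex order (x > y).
3*x^2 - 3*x*y - 3*x + 2*y

First, the degree is 2 — a generic line meets the curve in up to 2 points.
Then, reading off the gridlines: one y-axis crossing is at y = 0; among the integer gridlines, it crosses the x-axis at x ∈ {0, 1}.
Finally, fitting integer coefficients to these (and the overall shape) gives p.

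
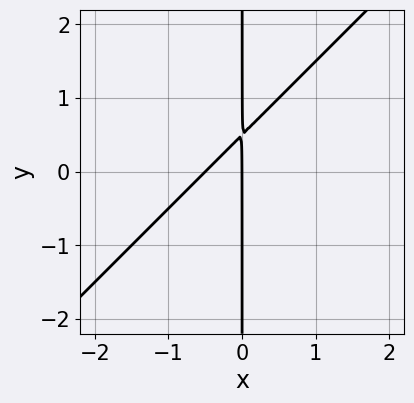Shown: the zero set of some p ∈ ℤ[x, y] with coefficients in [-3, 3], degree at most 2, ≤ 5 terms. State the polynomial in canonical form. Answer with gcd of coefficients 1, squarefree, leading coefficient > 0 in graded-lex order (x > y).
2*x^2 - 2*x*y + x

(a) deg p = 2. A generic line meets the curve in up to 2 points.
(b) Checking where it meets the axes: one x-axis crossing is at x = 0; every point of the y-axis in the box is on the curve.
(c) Matching integer coefficients to the picture gives p.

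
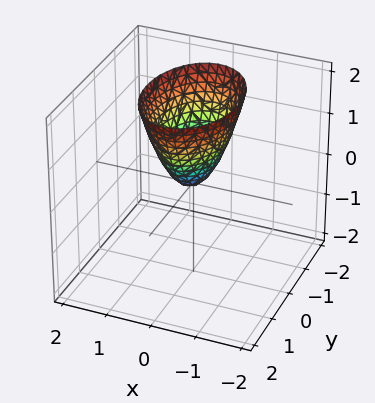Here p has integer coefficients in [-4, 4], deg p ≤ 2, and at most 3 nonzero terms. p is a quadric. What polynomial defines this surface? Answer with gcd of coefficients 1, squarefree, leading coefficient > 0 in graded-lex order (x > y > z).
1. deg p = 2.
2. Symmetries: the x ↦ −x reflection is a symmetry, so x appears only in even powers; mirror symmetry y ↦ −y ⇒ only even powers of y.
3. Observable constraints: it meets the y-axis at y = 0 (among the integer gridlines); it meets the x-axis at x = 0 (among the integer gridlines); it crosses the z-axis at the gridline z = 0.
4. Assembling these constraints gives the stated polynomial.

2*x^2 + y^2 - z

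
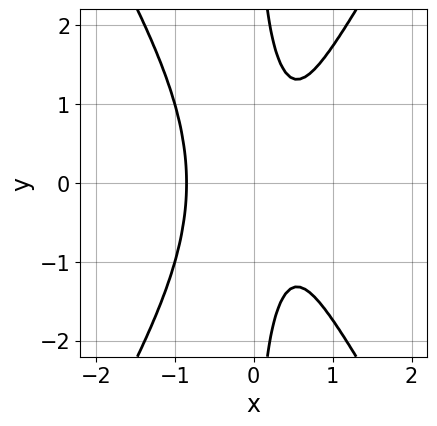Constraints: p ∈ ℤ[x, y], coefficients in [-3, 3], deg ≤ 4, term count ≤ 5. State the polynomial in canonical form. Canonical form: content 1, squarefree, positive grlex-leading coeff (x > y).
3*x^3 - x*y^2 - x + 1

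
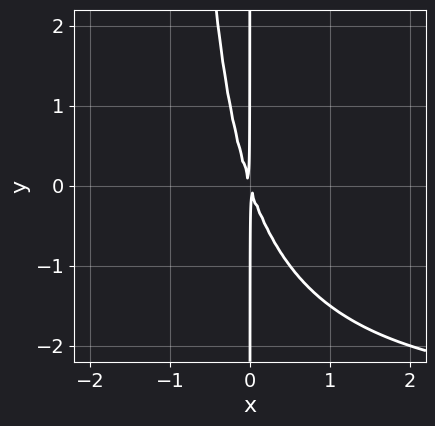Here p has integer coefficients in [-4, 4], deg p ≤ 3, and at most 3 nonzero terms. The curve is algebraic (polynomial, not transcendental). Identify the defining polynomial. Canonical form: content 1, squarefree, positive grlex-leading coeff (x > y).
x^2*y + 3*x^2 + x*y

First, degree: the shape is more complex than any degree-2 curve, so deg p = 3.
Next, from the visible intercepts: the visible y-axis segment lies entirely on the curve.
Finally, putting this together gives p.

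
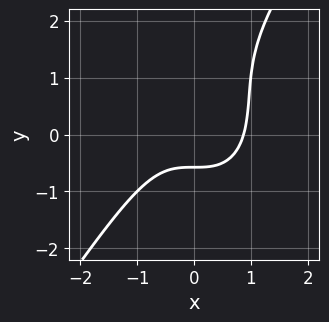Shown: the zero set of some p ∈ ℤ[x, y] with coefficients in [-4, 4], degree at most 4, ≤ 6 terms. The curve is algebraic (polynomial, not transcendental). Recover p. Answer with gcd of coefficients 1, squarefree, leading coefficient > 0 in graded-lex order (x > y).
3*x^3 - y^3 + 2*y^2 - 2*y - 2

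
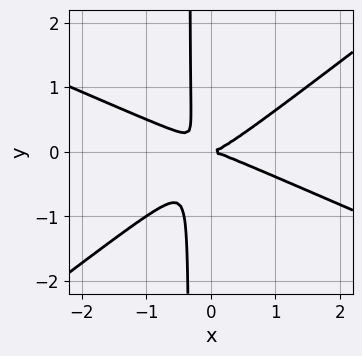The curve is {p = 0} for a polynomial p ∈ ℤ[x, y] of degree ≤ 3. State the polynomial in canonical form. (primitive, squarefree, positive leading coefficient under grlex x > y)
deg p = 3.
From the axis intercepts and sections: it meets the y-axis at y = 0 (among the integer gridlines); it meets the x-axis at x = 0 (among the integer gridlines).
The integer polynomial consistent with all of this is the stated p.

x^3 + x^2*y - 3*x*y^2 - y^2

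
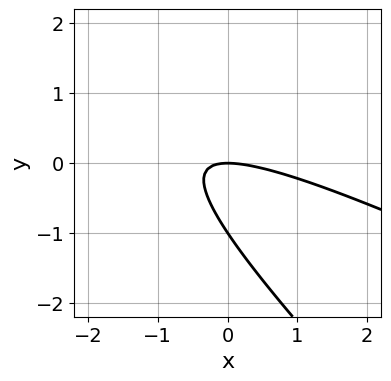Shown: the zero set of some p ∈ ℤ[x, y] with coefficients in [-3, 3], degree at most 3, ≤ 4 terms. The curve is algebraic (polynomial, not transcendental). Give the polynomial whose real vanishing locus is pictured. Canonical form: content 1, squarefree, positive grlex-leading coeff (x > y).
Degree: a generic line meets the curve in up to 2 points, so deg p = 2.
From the visible intercepts: one x-axis crossing is at x = 0; the y-axis gridline crossings are at y ∈ {-1, 0}.
The integer polynomial consistent with all of this is the stated p.

x^2 + 3*x*y + 2*y^2 + 2*y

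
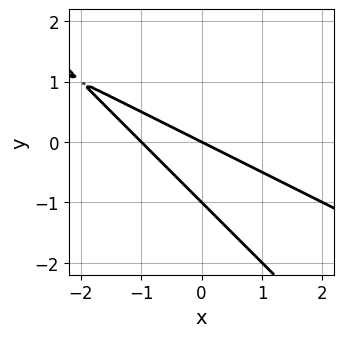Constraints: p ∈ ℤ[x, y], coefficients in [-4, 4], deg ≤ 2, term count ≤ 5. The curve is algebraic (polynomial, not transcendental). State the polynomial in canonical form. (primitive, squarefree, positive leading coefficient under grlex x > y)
x^2 + 3*x*y + 2*y^2 + x + 2*y

(a) deg p = 2.
(b) Checking where it meets the axes: among the integer gridlines, it crosses the x-axis at x ∈ {-1, 0}; the y-axis gridline crossings are at y ∈ {-1, 0}.
(c) Assembling these constraints gives the stated polynomial.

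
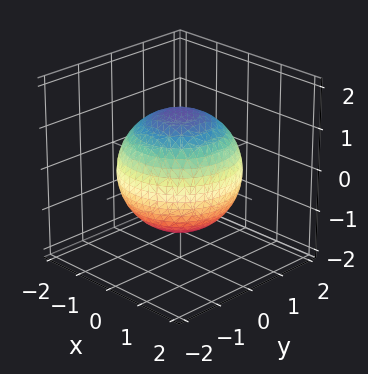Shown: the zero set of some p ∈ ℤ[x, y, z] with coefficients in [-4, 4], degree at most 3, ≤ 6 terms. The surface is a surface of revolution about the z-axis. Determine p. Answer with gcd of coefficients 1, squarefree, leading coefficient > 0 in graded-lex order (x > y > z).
(a) Degree: no degree-1 surface has this shape, so deg p = 2.
(b) Symmetries: every cross-section ⟂ z is a circle, so x, y appear only via x² + y².
(c) Against the integer gridlines: a circular section at z = 0 has radius between 1 and 2.
(d) Together with the visible shape, these determine p as stated.

x^2 + y^2 + z^2 - 2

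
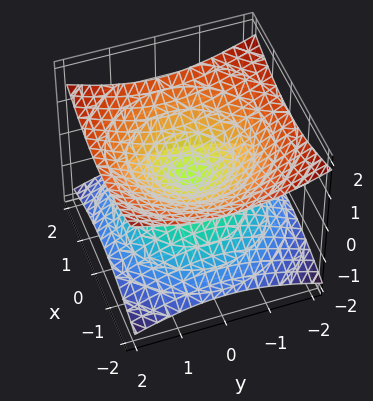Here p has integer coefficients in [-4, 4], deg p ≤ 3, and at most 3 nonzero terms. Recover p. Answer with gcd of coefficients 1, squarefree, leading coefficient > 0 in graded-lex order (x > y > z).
1. The degree is 2 — a double cone through the origin; a quadric.
2. Symmetries: the z-axis is an axis of rotation, so x and y enter only as x² + y²; it's symmetric under z → −z, forcing even powers of z.
3. From the visible intercepts: one x-axis crossing is at x = 0; it meets the z-axis at z = 0 (among the integer gridlines).
4. Solving for integer coefficients yields p as stated.

x^2 + y^2 - 3*z^2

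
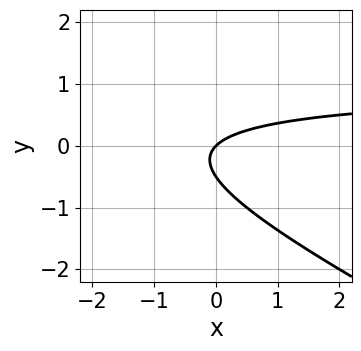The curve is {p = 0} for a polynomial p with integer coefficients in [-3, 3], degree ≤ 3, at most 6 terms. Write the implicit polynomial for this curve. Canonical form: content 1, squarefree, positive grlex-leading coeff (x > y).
x*y + 2*y^2 - x + y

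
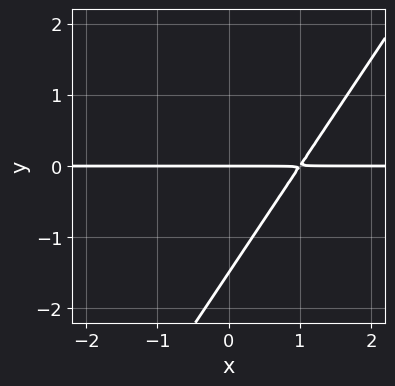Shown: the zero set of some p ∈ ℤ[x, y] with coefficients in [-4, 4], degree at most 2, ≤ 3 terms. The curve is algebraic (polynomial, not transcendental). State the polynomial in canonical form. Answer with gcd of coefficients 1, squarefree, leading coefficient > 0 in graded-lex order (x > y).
1. deg p = 2.
2. Reading off the gridlines: it crosses the y-axis at the gridline y = 0; every point of the x-axis in the box is on the curve.
3. Together with the visible shape, these determine p as stated.

3*x*y - 2*y^2 - 3*y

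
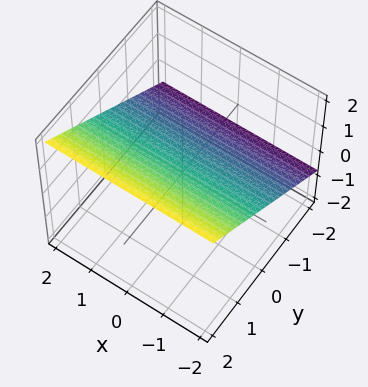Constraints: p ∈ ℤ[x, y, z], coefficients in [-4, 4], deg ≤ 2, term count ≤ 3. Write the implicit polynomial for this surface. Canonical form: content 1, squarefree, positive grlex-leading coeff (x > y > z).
(a) Degree: the surface is flat (a plane), so deg p = 1.
(b) Checking where it meets the axes: one y-axis crossing is at y = -1; no x-intercept at any integer in the box.
(c) The integer polynomial consistent with all of this is the stated p.

2*y - 3*z + 2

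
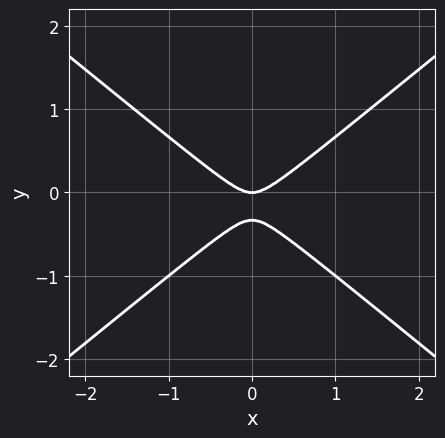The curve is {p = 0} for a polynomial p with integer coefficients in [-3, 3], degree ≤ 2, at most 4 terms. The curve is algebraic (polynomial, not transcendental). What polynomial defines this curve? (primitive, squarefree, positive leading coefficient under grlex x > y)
First, degree: no degree-1 curve has this shape, so deg p = 2.
Then, symmetries: it's symmetric under x → −x, forcing even powers of x.
Next, from the axis intercepts and sections: it meets the y-axis at y = 0 (among the integer gridlines); it crosses the x-axis at the gridline x = 0.
Finally, solving for integer coefficients yields p as stated.

2*x^2 - 3*y^2 - y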